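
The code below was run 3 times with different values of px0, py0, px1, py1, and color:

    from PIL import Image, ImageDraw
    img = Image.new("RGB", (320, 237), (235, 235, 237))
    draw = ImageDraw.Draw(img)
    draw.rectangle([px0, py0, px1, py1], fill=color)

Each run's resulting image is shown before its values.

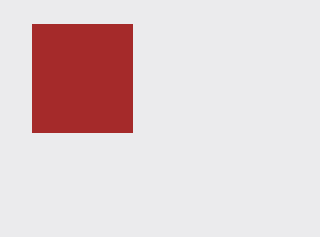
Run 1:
px0 = 32, py0 = 24, px1 = 132, py1 = 132, color = 'brown'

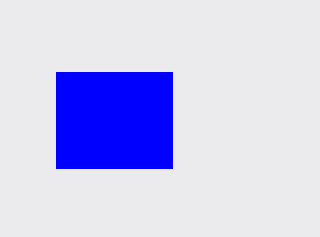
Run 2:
px0 = 56
py0 = 72
px1 = 172
py1 = 168
color = 'blue'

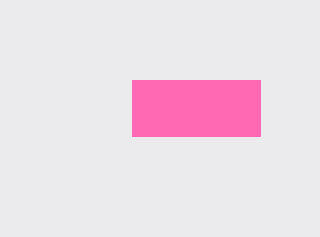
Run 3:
px0 = 132, py0 = 80, px1 = 260, py1 = 136, color = 'hotpink'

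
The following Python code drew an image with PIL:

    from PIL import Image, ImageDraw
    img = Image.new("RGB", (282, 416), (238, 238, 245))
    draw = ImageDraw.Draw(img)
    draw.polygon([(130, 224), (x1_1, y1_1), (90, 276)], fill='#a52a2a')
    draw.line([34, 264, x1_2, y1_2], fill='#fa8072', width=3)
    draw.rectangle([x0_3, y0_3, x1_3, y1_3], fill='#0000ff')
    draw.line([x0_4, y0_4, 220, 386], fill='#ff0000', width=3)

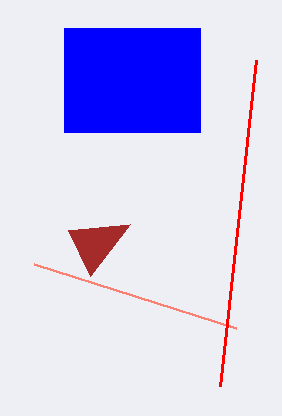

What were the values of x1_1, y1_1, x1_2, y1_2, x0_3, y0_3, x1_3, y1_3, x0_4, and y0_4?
x1_1 = 68
y1_1 = 230
x1_2 = 236
y1_2 = 328
x0_3 = 64
y0_3 = 28
x1_3 = 200
y1_3 = 132
x0_4 = 256
y0_4 = 60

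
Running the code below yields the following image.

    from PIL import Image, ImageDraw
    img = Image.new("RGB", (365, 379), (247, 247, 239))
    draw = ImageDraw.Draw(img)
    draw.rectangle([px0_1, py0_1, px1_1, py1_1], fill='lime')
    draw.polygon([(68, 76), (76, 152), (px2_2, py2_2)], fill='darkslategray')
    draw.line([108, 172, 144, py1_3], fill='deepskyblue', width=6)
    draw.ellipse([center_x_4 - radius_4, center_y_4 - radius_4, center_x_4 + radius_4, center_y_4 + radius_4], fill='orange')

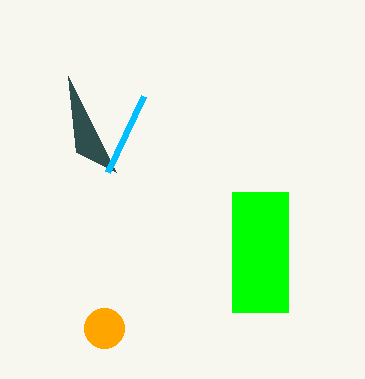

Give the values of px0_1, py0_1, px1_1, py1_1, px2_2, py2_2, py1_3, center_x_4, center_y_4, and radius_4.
px0_1 = 232; py0_1 = 192; px1_1 = 288; py1_1 = 312; px2_2 = 116; py2_2 = 172; py1_3 = 96; center_x_4 = 104; center_y_4 = 328; radius_4 = 20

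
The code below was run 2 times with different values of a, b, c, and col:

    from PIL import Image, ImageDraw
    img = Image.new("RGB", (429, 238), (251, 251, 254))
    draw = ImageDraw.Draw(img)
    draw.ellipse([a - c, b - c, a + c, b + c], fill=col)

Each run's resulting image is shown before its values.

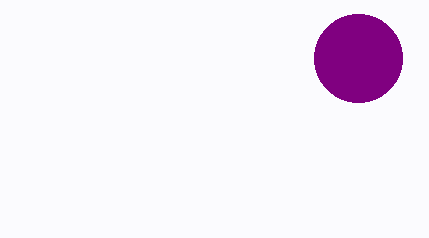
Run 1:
a = 358, b = 58, c = 44, col = 'purple'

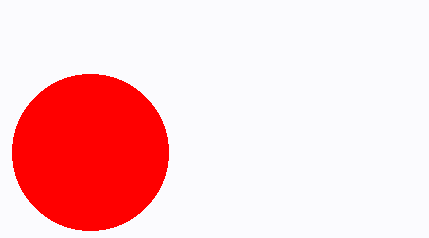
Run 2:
a = 90, b = 152, c = 78, col = 'red'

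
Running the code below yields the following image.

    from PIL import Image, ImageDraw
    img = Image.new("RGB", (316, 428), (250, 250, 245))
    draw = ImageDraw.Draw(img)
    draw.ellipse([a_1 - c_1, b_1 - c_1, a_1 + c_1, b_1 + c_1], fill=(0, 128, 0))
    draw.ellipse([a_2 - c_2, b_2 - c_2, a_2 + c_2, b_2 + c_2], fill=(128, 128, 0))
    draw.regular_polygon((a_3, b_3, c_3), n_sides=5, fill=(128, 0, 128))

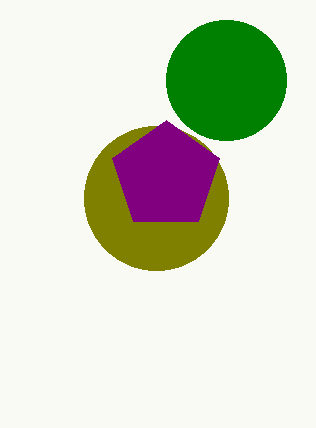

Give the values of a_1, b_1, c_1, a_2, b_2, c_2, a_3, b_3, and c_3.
a_1 = 226; b_1 = 80; c_1 = 60; a_2 = 156; b_2 = 198; c_2 = 72; a_3 = 166; b_3 = 176; c_3 = 56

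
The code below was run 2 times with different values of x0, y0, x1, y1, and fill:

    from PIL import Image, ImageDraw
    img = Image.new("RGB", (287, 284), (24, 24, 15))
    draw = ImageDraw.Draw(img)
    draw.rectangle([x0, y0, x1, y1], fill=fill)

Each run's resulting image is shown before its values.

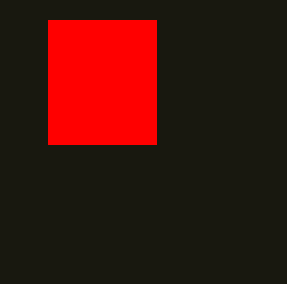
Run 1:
x0 = 48; y0 = 20; x1 = 156; y1 = 144; fill = 'red'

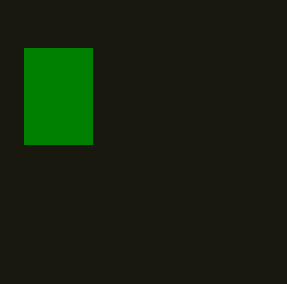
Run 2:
x0 = 24
y0 = 48
x1 = 92
y1 = 144
fill = 'green'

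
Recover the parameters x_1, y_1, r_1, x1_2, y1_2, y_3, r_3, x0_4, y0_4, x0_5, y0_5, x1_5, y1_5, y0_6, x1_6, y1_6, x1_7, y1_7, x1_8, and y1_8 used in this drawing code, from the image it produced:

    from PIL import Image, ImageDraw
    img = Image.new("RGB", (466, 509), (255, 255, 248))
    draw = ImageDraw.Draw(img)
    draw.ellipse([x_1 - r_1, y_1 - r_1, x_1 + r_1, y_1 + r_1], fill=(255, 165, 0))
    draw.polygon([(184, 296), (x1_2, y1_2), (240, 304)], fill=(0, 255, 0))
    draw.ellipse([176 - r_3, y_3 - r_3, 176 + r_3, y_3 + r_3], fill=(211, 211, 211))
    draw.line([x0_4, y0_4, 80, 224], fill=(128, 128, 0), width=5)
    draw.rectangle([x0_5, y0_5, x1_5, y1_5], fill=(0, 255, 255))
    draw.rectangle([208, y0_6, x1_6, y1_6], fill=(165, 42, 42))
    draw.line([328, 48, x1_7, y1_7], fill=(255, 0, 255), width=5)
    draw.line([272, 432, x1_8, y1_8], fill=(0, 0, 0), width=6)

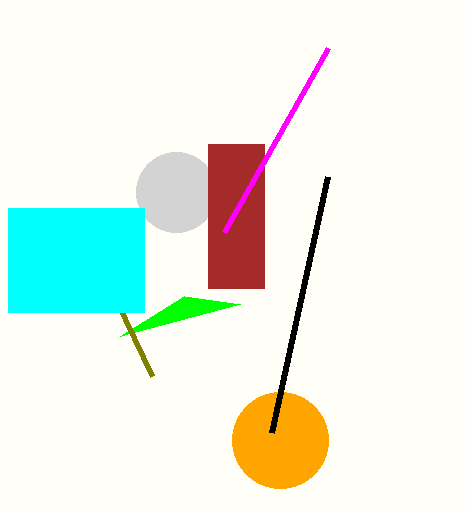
x_1 = 280
y_1 = 440
r_1 = 48
x1_2 = 120
y1_2 = 336
y_3 = 192
r_3 = 40
x0_4 = 152
y0_4 = 376
x0_5 = 8
y0_5 = 208
x1_5 = 144
y1_5 = 312
y0_6 = 144
x1_6 = 264
y1_6 = 288
x1_7 = 224
y1_7 = 232
x1_8 = 328
y1_8 = 176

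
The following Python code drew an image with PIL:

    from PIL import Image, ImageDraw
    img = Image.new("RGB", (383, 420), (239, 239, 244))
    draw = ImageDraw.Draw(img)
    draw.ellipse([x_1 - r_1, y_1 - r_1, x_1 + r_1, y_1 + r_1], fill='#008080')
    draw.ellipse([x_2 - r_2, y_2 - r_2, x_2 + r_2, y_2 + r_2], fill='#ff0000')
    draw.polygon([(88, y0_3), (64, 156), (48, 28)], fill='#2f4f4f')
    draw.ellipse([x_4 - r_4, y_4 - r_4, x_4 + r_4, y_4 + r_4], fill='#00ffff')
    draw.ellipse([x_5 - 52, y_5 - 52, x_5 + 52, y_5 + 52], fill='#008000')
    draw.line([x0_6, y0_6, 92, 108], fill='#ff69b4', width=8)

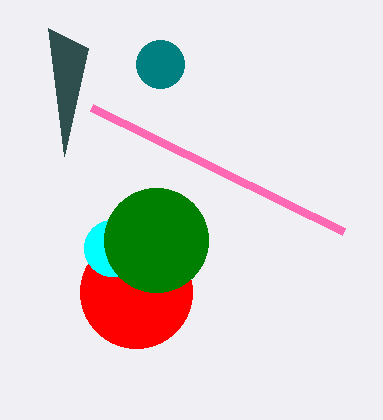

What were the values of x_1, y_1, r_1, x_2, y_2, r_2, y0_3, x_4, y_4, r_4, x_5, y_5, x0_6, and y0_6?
x_1 = 160, y_1 = 64, r_1 = 24, x_2 = 136, y_2 = 292, r_2 = 56, y0_3 = 48, x_4 = 112, y_4 = 248, r_4 = 28, x_5 = 156, y_5 = 240, x0_6 = 344, y0_6 = 232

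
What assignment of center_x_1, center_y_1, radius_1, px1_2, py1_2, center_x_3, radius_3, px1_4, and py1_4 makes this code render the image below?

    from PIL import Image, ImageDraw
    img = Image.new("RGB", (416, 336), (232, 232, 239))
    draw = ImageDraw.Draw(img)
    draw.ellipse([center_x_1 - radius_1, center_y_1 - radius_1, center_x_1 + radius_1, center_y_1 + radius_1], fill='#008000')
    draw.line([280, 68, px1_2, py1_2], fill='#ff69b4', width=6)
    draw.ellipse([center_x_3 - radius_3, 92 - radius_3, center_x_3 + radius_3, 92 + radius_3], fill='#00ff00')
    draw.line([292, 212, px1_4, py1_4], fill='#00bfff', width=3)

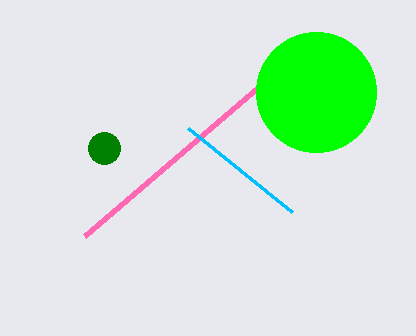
center_x_1 = 104
center_y_1 = 148
radius_1 = 16
px1_2 = 84
py1_2 = 236
center_x_3 = 316
radius_3 = 60
px1_4 = 188
py1_4 = 128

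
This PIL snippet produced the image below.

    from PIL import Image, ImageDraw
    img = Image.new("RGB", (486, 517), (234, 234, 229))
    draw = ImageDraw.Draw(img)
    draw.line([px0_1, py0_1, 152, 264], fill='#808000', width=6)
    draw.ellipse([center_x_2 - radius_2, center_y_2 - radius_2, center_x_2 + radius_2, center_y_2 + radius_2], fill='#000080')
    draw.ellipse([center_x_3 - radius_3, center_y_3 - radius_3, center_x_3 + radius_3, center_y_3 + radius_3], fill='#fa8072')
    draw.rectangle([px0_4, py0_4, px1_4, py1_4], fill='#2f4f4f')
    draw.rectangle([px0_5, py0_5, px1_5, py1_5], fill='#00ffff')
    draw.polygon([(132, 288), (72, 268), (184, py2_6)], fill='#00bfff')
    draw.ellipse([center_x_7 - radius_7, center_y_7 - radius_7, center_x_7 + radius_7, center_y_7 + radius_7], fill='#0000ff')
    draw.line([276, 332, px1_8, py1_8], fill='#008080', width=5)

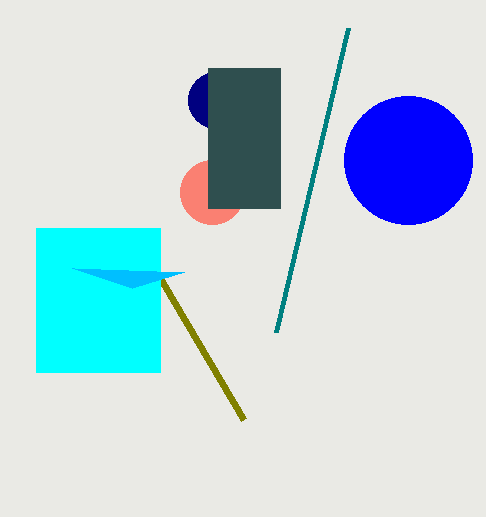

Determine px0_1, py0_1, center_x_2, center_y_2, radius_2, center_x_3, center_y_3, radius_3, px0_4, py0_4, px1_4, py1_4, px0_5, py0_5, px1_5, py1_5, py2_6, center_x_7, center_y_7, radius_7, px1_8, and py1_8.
px0_1 = 244
py0_1 = 420
center_x_2 = 216
center_y_2 = 100
radius_2 = 28
center_x_3 = 212
center_y_3 = 192
radius_3 = 32
px0_4 = 208
py0_4 = 68
px1_4 = 280
py1_4 = 208
px0_5 = 36
py0_5 = 228
px1_5 = 160
py1_5 = 372
py2_6 = 272
center_x_7 = 408
center_y_7 = 160
radius_7 = 64
px1_8 = 348
py1_8 = 28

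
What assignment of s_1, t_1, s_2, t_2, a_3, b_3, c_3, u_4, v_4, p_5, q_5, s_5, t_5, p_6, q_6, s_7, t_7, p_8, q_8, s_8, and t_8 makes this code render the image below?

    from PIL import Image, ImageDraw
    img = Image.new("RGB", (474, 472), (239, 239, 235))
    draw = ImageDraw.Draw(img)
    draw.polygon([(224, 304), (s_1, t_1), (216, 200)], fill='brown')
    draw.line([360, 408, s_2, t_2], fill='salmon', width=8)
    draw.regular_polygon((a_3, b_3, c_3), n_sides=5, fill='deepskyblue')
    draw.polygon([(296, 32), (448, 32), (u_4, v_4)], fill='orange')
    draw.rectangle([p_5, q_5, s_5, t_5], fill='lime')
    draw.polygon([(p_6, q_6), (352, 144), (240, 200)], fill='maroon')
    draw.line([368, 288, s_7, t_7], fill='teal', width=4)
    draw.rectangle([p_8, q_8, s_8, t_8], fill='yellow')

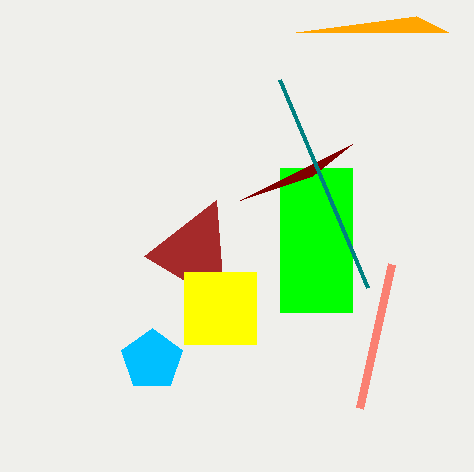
s_1 = 144, t_1 = 256, s_2 = 392, t_2 = 264, a_3 = 152, b_3 = 360, c_3 = 32, u_4 = 416, v_4 = 16, p_5 = 280, q_5 = 168, s_5 = 352, t_5 = 312, p_6 = 312, q_6 = 176, s_7 = 280, t_7 = 80, p_8 = 184, q_8 = 272, s_8 = 256, t_8 = 344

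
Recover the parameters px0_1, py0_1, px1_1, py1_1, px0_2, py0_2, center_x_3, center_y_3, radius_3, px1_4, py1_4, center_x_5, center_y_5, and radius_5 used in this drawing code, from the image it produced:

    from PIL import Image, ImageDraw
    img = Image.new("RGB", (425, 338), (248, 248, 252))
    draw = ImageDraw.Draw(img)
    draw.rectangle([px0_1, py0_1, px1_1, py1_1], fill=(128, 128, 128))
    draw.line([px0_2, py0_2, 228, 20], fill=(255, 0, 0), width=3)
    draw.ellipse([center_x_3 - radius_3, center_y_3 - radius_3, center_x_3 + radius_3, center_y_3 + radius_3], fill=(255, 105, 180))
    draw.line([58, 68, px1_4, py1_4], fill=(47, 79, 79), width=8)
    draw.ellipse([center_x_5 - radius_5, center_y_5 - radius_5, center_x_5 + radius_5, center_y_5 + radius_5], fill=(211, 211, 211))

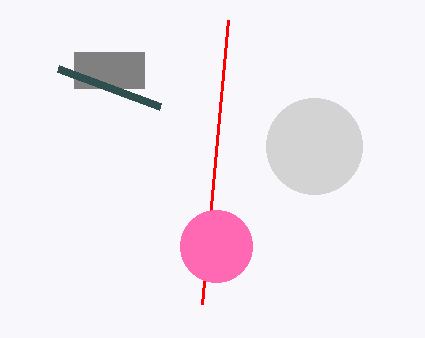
px0_1 = 74, py0_1 = 52, px1_1 = 144, py1_1 = 88, px0_2 = 202, py0_2 = 304, center_x_3 = 216, center_y_3 = 246, radius_3 = 36, px1_4 = 160, py1_4 = 106, center_x_5 = 314, center_y_5 = 146, radius_5 = 48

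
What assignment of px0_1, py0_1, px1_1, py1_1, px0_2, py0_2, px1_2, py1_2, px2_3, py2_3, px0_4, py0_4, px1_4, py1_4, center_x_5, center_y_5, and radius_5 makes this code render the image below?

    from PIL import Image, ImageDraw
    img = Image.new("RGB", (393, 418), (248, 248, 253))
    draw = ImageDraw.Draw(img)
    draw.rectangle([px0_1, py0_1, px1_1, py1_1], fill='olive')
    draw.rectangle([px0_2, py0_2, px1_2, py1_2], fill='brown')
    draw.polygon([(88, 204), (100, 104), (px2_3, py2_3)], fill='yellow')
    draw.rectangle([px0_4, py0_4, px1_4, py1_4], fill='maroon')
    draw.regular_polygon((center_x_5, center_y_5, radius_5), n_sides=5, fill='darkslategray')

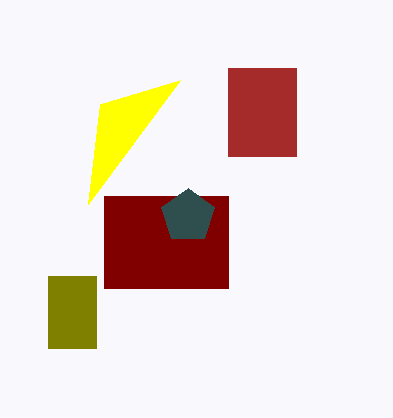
px0_1 = 48
py0_1 = 276
px1_1 = 96
py1_1 = 348
px0_2 = 228
py0_2 = 68
px1_2 = 296
py1_2 = 156
px2_3 = 180
py2_3 = 80
px0_4 = 104
py0_4 = 196
px1_4 = 228
py1_4 = 288
center_x_5 = 188
center_y_5 = 216
radius_5 = 28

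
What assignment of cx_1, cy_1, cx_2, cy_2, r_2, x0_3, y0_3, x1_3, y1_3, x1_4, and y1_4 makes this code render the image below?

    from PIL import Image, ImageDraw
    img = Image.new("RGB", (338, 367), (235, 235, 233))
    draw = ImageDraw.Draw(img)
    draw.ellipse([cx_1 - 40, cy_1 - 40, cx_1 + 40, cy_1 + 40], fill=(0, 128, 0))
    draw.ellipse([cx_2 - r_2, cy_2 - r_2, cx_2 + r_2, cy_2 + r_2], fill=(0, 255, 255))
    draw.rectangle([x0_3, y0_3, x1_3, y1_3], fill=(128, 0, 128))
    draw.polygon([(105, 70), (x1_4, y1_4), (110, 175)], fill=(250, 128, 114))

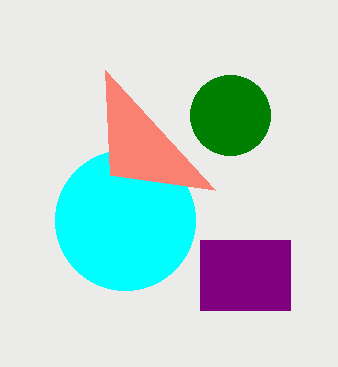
cx_1 = 230
cy_1 = 115
cx_2 = 125
cy_2 = 220
r_2 = 70
x0_3 = 200
y0_3 = 240
x1_3 = 290
y1_3 = 310
x1_4 = 215
y1_4 = 190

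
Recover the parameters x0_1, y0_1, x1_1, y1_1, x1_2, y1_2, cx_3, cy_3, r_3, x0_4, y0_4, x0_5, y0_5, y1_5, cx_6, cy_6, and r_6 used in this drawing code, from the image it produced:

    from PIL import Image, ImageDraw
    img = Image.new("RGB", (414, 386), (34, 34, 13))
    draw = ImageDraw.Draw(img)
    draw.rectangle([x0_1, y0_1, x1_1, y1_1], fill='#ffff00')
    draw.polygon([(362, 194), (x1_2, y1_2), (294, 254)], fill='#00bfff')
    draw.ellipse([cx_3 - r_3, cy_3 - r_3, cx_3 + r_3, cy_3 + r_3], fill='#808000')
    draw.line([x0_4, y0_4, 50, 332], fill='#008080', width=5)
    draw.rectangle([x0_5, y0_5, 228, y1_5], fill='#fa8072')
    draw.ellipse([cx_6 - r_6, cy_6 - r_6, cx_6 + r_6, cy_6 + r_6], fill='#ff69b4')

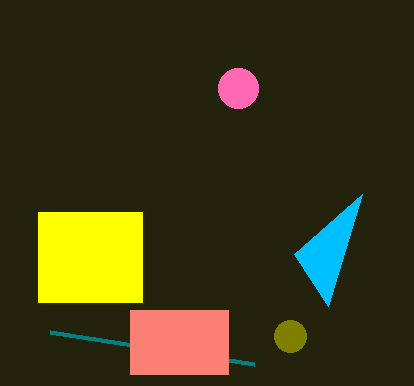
x0_1 = 38
y0_1 = 212
x1_1 = 142
y1_1 = 302
x1_2 = 328
y1_2 = 306
cx_3 = 290
cy_3 = 336
r_3 = 16
x0_4 = 254
y0_4 = 364
x0_5 = 130
y0_5 = 310
y1_5 = 374
cx_6 = 238
cy_6 = 88
r_6 = 20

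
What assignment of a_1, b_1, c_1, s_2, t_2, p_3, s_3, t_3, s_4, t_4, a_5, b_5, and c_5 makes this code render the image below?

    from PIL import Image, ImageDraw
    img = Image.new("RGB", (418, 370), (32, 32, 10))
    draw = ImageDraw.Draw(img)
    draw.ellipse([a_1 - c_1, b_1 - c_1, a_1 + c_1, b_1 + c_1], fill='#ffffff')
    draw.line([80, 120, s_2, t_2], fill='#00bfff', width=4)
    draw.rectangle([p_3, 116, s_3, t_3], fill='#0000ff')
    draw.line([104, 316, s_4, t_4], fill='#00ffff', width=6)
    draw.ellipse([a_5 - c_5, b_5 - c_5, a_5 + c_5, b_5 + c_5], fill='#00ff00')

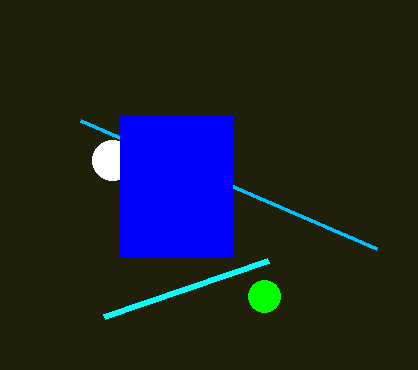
a_1 = 112
b_1 = 160
c_1 = 20
s_2 = 376
t_2 = 248
p_3 = 120
s_3 = 232
t_3 = 256
s_4 = 268
t_4 = 260
a_5 = 264
b_5 = 296
c_5 = 16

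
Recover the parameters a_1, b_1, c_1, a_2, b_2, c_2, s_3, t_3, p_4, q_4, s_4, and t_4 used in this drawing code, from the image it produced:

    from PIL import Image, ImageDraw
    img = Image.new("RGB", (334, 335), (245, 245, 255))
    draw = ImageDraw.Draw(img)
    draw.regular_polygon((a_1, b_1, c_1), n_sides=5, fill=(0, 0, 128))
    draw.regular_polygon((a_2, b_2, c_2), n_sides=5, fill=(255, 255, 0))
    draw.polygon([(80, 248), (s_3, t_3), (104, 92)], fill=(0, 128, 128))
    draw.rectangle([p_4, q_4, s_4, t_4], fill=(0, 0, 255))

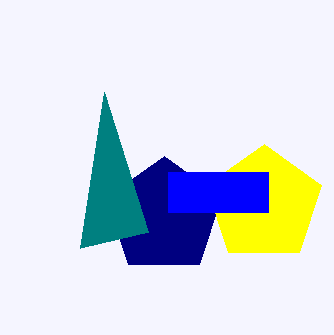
a_1 = 164
b_1 = 216
c_1 = 60
a_2 = 264
b_2 = 204
c_2 = 60
s_3 = 148
t_3 = 232
p_4 = 168
q_4 = 172
s_4 = 268
t_4 = 212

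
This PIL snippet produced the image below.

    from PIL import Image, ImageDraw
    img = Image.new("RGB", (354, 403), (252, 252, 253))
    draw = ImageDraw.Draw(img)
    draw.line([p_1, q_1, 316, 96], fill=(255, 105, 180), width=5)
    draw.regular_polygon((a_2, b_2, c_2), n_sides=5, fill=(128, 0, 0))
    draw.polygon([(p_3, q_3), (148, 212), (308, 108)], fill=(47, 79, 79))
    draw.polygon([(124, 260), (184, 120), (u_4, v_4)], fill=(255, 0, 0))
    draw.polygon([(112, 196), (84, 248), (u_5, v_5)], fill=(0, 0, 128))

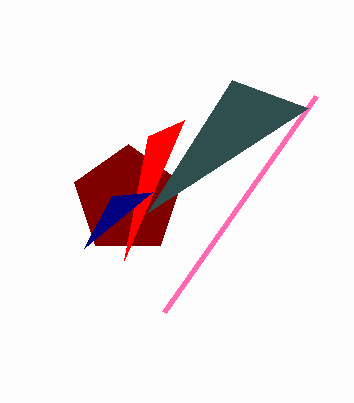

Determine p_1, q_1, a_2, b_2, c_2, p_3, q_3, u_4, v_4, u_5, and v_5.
p_1 = 164, q_1 = 312, a_2 = 128, b_2 = 200, c_2 = 56, p_3 = 232, q_3 = 80, u_4 = 148, v_4 = 136, u_5 = 152, v_5 = 192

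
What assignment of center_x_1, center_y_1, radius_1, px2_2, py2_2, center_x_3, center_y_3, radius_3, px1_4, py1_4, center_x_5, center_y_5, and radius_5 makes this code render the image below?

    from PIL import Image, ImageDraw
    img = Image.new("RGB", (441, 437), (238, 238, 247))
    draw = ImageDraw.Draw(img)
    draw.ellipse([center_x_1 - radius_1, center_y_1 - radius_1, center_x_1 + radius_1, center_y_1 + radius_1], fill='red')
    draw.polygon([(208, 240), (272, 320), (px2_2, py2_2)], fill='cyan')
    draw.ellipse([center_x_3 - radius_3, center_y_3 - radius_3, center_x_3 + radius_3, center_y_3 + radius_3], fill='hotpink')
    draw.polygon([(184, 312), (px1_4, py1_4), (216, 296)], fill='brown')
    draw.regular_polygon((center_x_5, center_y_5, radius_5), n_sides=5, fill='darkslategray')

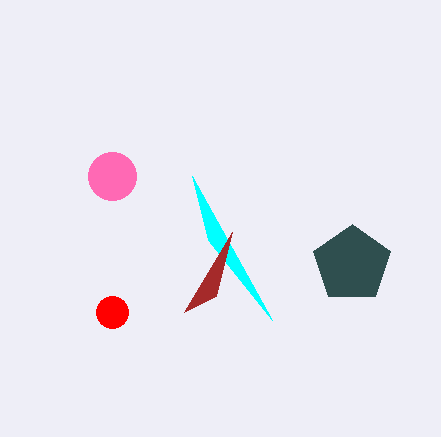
center_x_1 = 112, center_y_1 = 312, radius_1 = 16, px2_2 = 192, py2_2 = 176, center_x_3 = 112, center_y_3 = 176, radius_3 = 24, px1_4 = 232, py1_4 = 232, center_x_5 = 352, center_y_5 = 264, radius_5 = 40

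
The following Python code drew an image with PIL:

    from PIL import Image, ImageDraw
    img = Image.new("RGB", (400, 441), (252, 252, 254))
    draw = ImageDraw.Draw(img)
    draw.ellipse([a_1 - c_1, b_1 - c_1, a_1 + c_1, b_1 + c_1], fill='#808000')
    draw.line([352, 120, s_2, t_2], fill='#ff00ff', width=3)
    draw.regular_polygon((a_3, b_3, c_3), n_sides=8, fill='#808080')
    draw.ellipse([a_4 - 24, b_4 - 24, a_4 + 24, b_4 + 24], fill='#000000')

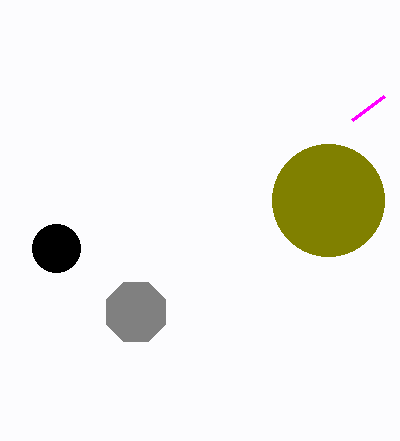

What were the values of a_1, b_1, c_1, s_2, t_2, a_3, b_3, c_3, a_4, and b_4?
a_1 = 328
b_1 = 200
c_1 = 56
s_2 = 384
t_2 = 96
a_3 = 136
b_3 = 312
c_3 = 32
a_4 = 56
b_4 = 248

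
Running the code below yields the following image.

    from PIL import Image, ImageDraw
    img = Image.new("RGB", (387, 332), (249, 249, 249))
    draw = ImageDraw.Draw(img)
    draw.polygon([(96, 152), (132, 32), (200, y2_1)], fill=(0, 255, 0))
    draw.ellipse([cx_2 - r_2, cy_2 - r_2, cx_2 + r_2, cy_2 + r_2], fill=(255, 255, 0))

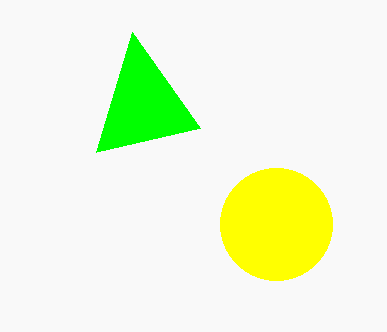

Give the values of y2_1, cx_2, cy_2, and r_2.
y2_1 = 128; cx_2 = 276; cy_2 = 224; r_2 = 56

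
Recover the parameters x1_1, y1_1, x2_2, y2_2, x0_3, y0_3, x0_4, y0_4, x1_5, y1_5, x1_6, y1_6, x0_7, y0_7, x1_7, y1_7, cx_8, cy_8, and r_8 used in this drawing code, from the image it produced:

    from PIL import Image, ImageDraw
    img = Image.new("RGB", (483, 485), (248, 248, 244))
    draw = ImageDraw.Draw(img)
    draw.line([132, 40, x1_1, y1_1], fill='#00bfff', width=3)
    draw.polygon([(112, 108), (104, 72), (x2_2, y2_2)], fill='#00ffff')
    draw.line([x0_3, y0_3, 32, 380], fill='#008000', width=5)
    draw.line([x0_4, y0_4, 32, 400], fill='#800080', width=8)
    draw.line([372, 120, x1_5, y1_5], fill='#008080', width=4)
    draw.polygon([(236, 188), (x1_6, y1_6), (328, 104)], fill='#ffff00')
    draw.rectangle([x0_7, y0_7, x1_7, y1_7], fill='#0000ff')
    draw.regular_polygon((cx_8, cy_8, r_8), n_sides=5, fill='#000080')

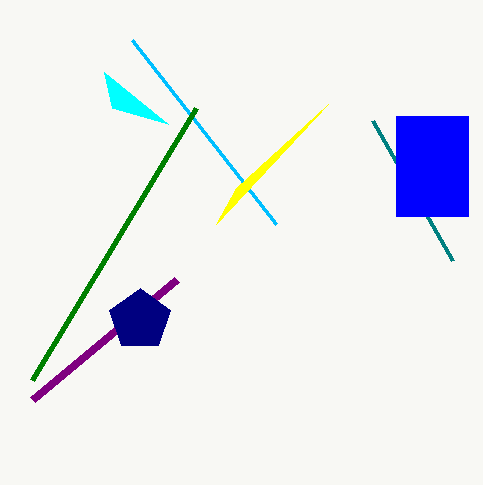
x1_1 = 276; y1_1 = 224; x2_2 = 168; y2_2 = 124; x0_3 = 196; y0_3 = 108; x0_4 = 176; y0_4 = 280; x1_5 = 452; y1_5 = 260; x1_6 = 216; y1_6 = 224; x0_7 = 396; y0_7 = 116; x1_7 = 468; y1_7 = 216; cx_8 = 140; cy_8 = 320; r_8 = 32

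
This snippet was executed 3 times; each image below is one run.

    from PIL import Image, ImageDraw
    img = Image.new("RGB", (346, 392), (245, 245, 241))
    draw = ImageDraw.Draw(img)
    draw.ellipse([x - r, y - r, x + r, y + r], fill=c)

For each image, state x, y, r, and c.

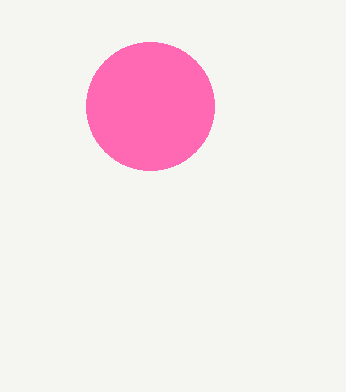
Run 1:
x = 150
y = 106
r = 64
c = 'hotpink'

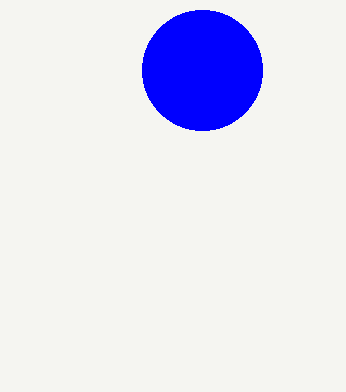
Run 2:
x = 202; y = 70; r = 60; c = 'blue'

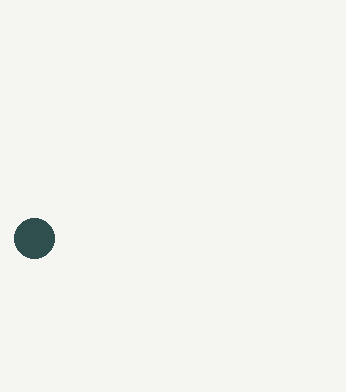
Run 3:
x = 34, y = 238, r = 20, c = 'darkslategray'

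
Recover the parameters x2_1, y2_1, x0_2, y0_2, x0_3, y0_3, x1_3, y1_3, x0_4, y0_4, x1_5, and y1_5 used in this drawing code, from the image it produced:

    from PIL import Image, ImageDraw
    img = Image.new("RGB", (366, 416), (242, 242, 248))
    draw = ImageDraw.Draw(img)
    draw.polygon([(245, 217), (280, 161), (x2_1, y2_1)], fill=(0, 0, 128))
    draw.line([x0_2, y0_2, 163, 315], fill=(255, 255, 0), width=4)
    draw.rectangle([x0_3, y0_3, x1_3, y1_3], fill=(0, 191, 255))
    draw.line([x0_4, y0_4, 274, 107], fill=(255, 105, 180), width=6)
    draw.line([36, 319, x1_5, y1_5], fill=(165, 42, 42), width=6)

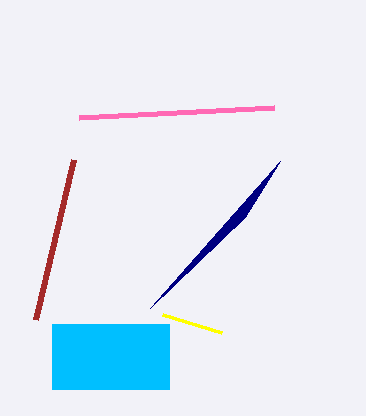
x2_1 = 150
y2_1 = 308
x0_2 = 222
y0_2 = 333
x0_3 = 52
y0_3 = 324
x1_3 = 169
y1_3 = 389
x0_4 = 79
y0_4 = 117
x1_5 = 74
y1_5 = 159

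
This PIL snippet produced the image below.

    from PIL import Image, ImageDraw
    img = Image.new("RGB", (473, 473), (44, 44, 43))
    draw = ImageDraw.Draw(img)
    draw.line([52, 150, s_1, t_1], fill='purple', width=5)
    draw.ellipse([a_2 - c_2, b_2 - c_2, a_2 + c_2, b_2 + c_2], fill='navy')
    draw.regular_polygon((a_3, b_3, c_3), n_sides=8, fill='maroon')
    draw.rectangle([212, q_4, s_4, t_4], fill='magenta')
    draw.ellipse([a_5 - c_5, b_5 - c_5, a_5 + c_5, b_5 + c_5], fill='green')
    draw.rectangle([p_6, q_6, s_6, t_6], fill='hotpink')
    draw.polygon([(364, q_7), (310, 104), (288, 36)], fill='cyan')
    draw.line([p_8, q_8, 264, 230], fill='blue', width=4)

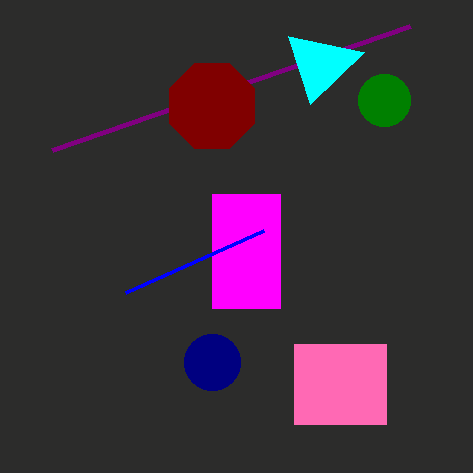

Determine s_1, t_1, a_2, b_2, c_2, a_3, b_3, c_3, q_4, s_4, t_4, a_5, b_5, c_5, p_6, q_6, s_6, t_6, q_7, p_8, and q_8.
s_1 = 410; t_1 = 26; a_2 = 212; b_2 = 362; c_2 = 28; a_3 = 212; b_3 = 106; c_3 = 46; q_4 = 194; s_4 = 280; t_4 = 308; a_5 = 384; b_5 = 100; c_5 = 26; p_6 = 294; q_6 = 344; s_6 = 386; t_6 = 424; q_7 = 52; p_8 = 126; q_8 = 292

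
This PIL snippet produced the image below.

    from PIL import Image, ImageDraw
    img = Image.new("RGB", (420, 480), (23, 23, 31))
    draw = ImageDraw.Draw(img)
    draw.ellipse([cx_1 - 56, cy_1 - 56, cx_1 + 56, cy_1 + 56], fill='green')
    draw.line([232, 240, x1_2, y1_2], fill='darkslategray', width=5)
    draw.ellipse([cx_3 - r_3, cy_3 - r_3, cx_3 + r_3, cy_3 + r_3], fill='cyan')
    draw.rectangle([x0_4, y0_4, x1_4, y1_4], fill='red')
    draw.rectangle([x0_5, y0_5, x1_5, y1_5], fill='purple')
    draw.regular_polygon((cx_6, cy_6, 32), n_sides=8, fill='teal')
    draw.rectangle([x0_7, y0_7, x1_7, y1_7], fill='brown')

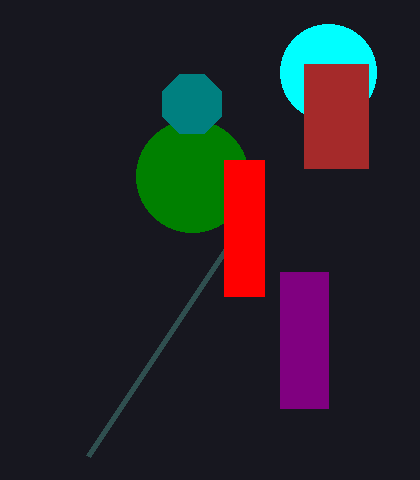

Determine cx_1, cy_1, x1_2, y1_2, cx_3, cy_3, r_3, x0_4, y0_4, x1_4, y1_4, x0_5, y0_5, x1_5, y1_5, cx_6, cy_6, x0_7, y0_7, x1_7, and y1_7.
cx_1 = 192
cy_1 = 176
x1_2 = 88
y1_2 = 456
cx_3 = 328
cy_3 = 72
r_3 = 48
x0_4 = 224
y0_4 = 160
x1_4 = 264
y1_4 = 296
x0_5 = 280
y0_5 = 272
x1_5 = 328
y1_5 = 408
cx_6 = 192
cy_6 = 104
x0_7 = 304
y0_7 = 64
x1_7 = 368
y1_7 = 168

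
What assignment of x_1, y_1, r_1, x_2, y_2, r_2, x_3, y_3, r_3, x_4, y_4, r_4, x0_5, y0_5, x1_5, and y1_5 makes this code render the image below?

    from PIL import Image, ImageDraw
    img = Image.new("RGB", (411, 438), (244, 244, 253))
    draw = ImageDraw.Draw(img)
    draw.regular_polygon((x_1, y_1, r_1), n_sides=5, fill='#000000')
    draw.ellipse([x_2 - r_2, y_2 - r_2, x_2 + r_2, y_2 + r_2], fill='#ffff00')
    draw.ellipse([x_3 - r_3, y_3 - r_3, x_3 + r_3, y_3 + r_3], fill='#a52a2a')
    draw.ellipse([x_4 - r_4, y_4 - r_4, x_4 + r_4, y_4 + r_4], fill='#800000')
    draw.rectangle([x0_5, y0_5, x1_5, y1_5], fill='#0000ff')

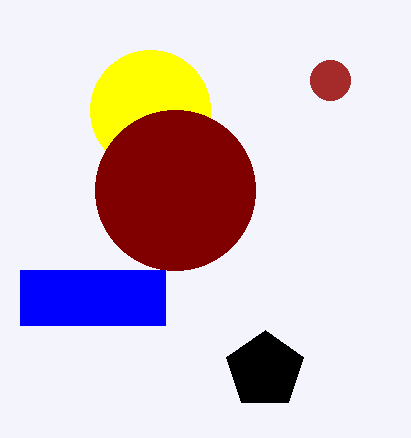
x_1 = 265; y_1 = 370; r_1 = 40; x_2 = 150; y_2 = 110; r_2 = 60; x_3 = 330; y_3 = 80; r_3 = 20; x_4 = 175; y_4 = 190; r_4 = 80; x0_5 = 20; y0_5 = 270; x1_5 = 165; y1_5 = 325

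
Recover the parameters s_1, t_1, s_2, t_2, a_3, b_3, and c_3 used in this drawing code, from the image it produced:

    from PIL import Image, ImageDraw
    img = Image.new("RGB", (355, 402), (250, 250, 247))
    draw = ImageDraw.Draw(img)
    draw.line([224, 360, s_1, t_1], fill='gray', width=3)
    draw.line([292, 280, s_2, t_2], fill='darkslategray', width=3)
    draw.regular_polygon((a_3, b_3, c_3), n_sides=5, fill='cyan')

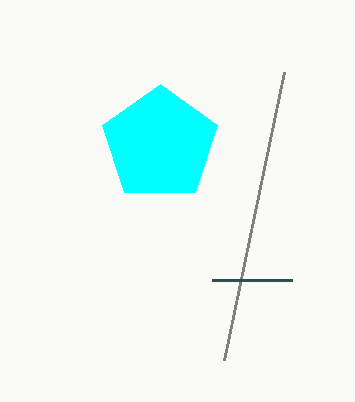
s_1 = 284; t_1 = 72; s_2 = 212; t_2 = 280; a_3 = 160; b_3 = 144; c_3 = 60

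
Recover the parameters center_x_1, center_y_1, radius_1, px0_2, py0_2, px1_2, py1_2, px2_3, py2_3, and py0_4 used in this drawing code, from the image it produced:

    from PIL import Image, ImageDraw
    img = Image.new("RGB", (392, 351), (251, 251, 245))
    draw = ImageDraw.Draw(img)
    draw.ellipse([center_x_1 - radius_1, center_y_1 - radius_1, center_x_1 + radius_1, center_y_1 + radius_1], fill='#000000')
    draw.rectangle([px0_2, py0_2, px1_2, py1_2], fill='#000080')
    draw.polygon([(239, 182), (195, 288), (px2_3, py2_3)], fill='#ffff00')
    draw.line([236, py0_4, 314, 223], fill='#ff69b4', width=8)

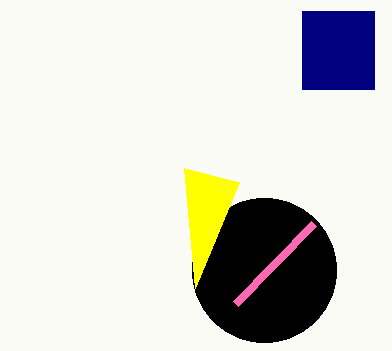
center_x_1 = 264; center_y_1 = 270; radius_1 = 72; px0_2 = 302; py0_2 = 11; px1_2 = 374; py1_2 = 89; px2_3 = 184; py2_3 = 168; py0_4 = 303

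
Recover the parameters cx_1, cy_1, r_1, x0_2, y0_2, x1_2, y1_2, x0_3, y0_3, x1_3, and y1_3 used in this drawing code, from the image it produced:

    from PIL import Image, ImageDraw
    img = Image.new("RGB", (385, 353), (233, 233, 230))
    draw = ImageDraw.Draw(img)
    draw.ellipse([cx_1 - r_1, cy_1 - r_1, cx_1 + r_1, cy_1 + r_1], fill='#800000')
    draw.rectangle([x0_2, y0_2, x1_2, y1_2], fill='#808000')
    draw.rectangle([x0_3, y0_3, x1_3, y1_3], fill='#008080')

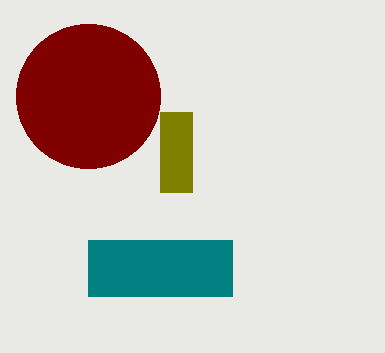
cx_1 = 88
cy_1 = 96
r_1 = 72
x0_2 = 160
y0_2 = 112
x1_2 = 192
y1_2 = 192
x0_3 = 88
y0_3 = 240
x1_3 = 232
y1_3 = 296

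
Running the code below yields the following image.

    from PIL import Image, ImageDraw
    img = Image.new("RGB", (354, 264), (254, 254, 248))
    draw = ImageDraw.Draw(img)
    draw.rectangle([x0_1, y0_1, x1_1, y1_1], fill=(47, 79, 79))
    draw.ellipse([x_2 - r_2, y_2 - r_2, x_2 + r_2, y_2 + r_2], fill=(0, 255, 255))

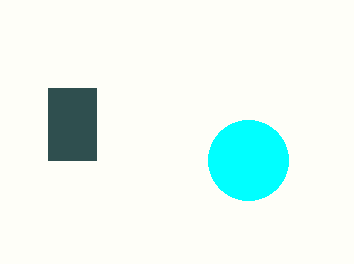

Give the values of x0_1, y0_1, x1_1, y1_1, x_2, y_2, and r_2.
x0_1 = 48; y0_1 = 88; x1_1 = 96; y1_1 = 160; x_2 = 248; y_2 = 160; r_2 = 40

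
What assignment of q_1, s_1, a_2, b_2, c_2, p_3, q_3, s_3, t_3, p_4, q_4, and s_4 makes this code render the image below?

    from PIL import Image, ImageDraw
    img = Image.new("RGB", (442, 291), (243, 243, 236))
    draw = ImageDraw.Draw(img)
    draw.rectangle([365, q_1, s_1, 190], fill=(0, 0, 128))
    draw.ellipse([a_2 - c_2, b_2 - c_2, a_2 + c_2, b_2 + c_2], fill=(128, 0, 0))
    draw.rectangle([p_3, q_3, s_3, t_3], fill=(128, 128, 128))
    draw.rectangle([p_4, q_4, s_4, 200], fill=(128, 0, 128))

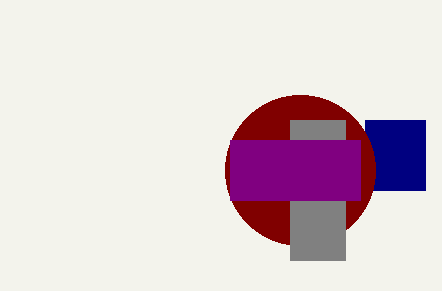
q_1 = 120, s_1 = 425, a_2 = 300, b_2 = 170, c_2 = 75, p_3 = 290, q_3 = 120, s_3 = 345, t_3 = 260, p_4 = 230, q_4 = 140, s_4 = 360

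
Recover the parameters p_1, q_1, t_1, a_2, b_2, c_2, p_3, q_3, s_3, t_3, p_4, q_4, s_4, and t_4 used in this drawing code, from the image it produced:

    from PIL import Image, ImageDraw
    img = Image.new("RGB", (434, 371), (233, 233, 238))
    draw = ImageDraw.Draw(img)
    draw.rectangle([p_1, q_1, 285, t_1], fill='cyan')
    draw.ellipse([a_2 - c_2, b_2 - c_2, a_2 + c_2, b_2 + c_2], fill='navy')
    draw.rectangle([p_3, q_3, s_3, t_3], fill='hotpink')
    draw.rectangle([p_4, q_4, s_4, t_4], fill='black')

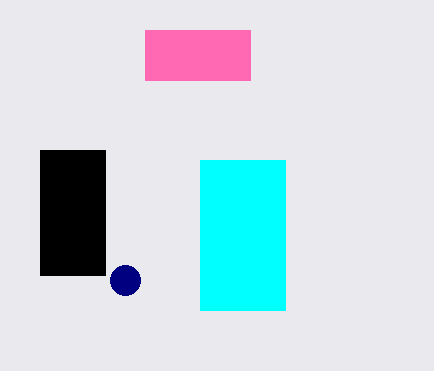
p_1 = 200
q_1 = 160
t_1 = 310
a_2 = 125
b_2 = 280
c_2 = 15
p_3 = 145
q_3 = 30
s_3 = 250
t_3 = 80
p_4 = 40
q_4 = 150
s_4 = 105
t_4 = 275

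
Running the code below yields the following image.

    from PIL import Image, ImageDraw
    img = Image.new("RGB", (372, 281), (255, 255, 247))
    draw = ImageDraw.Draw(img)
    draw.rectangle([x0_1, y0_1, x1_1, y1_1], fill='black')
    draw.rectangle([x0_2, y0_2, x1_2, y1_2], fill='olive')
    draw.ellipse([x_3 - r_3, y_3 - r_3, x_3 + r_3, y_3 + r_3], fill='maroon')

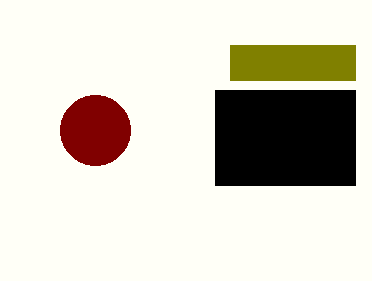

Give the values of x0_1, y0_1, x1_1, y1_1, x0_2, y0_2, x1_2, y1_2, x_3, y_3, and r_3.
x0_1 = 215; y0_1 = 90; x1_1 = 355; y1_1 = 185; x0_2 = 230; y0_2 = 45; x1_2 = 355; y1_2 = 80; x_3 = 95; y_3 = 130; r_3 = 35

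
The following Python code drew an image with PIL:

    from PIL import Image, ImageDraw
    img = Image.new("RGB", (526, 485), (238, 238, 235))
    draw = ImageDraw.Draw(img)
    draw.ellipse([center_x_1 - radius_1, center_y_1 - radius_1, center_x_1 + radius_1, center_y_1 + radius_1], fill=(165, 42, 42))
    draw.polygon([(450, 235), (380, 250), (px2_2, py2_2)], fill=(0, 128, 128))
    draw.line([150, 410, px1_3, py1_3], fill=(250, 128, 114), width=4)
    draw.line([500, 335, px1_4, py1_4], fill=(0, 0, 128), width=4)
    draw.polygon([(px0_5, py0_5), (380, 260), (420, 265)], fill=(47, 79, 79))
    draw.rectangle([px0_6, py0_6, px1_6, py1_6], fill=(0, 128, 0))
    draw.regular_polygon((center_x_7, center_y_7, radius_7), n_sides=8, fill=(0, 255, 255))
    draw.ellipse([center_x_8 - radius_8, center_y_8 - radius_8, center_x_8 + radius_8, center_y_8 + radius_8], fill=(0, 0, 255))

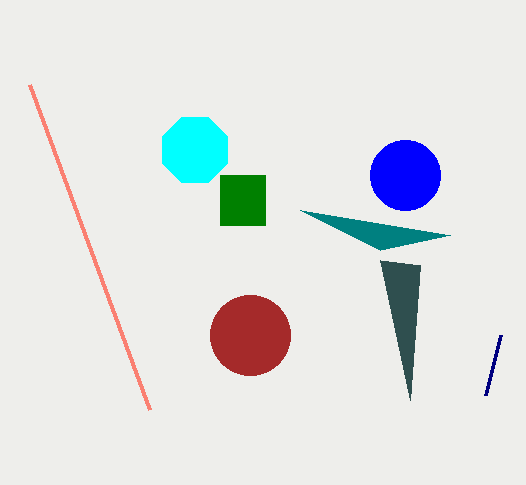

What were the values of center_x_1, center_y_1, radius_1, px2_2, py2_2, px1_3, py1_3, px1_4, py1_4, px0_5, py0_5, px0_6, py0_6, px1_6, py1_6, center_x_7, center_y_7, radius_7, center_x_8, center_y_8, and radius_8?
center_x_1 = 250; center_y_1 = 335; radius_1 = 40; px2_2 = 300; py2_2 = 210; px1_3 = 30; py1_3 = 85; px1_4 = 485; py1_4 = 395; px0_5 = 410; py0_5 = 400; px0_6 = 220; py0_6 = 175; px1_6 = 265; py1_6 = 225; center_x_7 = 195; center_y_7 = 150; radius_7 = 35; center_x_8 = 405; center_y_8 = 175; radius_8 = 35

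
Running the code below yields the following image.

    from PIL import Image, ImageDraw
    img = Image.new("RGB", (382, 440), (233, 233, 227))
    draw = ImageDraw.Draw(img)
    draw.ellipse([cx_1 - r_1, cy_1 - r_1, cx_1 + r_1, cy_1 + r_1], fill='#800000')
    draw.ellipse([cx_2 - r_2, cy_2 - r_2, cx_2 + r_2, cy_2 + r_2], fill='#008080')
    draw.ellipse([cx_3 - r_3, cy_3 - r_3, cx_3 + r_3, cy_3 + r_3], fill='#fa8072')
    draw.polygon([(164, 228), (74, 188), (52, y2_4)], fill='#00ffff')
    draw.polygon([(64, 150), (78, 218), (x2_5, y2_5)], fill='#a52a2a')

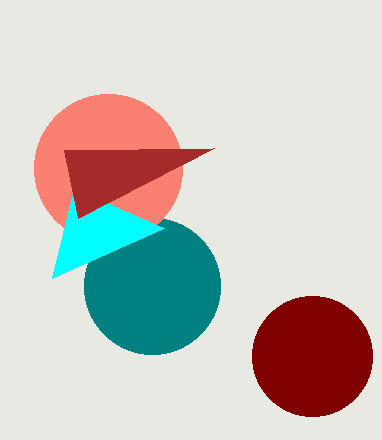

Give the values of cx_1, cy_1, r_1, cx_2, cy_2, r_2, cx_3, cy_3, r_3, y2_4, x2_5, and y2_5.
cx_1 = 312; cy_1 = 356; r_1 = 60; cx_2 = 152; cy_2 = 286; r_2 = 68; cx_3 = 108; cy_3 = 168; r_3 = 74; y2_4 = 278; x2_5 = 214; y2_5 = 148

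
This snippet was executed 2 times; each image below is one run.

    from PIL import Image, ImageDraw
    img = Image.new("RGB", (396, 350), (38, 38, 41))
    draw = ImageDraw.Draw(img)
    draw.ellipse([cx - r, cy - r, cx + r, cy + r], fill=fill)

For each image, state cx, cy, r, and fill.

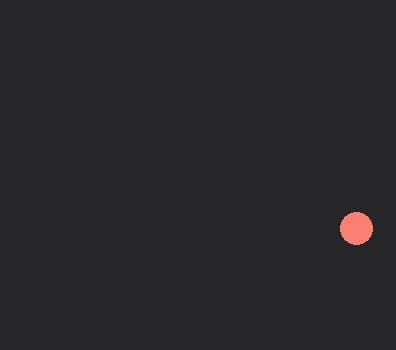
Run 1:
cx = 356, cy = 228, r = 16, fill = 'salmon'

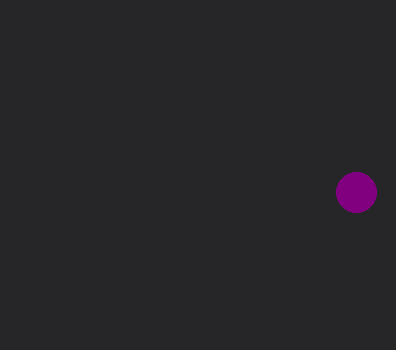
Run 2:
cx = 356
cy = 192
r = 20
fill = 'purple'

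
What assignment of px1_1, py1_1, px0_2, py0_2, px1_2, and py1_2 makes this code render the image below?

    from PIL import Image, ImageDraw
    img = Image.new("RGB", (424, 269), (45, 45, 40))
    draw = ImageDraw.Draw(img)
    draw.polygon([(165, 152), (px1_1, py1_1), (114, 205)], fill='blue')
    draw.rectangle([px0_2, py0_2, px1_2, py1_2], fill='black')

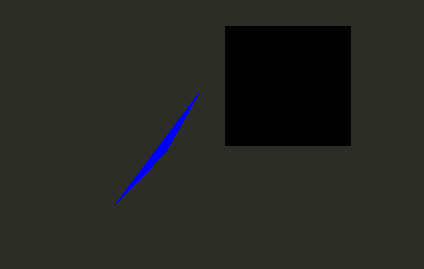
px1_1 = 199; py1_1 = 92; px0_2 = 225; py0_2 = 26; px1_2 = 350; py1_2 = 145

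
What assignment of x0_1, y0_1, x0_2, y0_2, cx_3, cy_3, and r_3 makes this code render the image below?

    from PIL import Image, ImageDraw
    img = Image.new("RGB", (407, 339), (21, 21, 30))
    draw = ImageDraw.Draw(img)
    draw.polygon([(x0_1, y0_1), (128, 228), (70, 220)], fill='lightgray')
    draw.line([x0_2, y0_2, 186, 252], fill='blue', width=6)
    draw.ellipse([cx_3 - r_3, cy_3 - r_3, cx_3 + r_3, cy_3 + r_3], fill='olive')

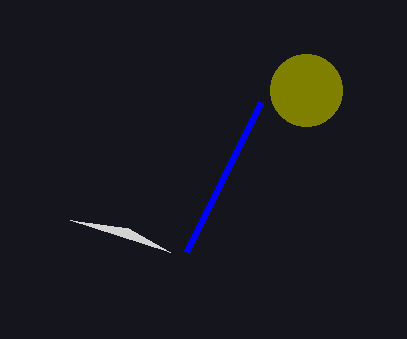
x0_1 = 170
y0_1 = 252
x0_2 = 260
y0_2 = 102
cx_3 = 306
cy_3 = 90
r_3 = 36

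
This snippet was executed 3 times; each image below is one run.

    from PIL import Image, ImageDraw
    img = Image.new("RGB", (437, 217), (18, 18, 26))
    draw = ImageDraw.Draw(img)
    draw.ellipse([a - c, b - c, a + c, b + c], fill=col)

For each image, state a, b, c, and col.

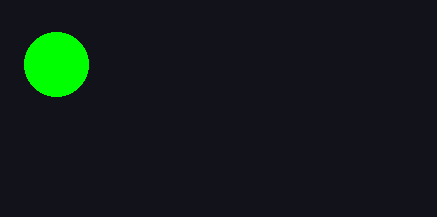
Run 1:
a = 56; b = 64; c = 32; col = 'lime'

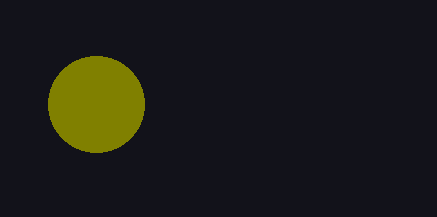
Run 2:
a = 96, b = 104, c = 48, col = 'olive'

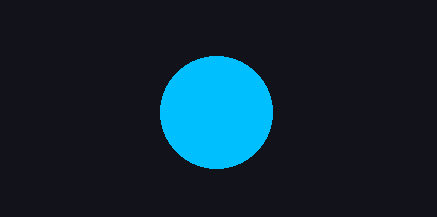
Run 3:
a = 216
b = 112
c = 56
col = 'deepskyblue'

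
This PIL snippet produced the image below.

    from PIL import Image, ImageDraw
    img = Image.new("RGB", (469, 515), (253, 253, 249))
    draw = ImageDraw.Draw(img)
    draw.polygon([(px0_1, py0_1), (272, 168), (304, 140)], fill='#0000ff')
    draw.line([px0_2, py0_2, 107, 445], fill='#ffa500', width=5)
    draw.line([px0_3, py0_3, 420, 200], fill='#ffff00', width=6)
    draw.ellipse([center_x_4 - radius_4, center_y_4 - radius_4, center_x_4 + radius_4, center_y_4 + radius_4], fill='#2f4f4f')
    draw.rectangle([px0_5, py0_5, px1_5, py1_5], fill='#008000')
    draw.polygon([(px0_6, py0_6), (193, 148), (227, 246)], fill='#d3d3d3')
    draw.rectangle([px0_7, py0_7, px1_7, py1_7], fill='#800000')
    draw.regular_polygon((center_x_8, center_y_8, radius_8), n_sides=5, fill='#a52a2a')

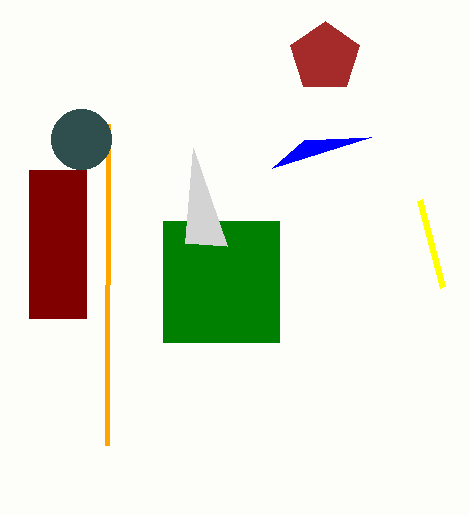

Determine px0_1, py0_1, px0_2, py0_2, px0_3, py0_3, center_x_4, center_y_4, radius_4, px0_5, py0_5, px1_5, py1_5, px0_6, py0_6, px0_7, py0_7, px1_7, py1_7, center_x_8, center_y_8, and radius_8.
px0_1 = 371, py0_1 = 137, px0_2 = 108, py0_2 = 124, px0_3 = 443, py0_3 = 287, center_x_4 = 81, center_y_4 = 139, radius_4 = 30, px0_5 = 163, py0_5 = 221, px1_5 = 279, py1_5 = 342, px0_6 = 185, py0_6 = 243, px0_7 = 29, py0_7 = 170, px1_7 = 86, py1_7 = 318, center_x_8 = 325, center_y_8 = 57, radius_8 = 36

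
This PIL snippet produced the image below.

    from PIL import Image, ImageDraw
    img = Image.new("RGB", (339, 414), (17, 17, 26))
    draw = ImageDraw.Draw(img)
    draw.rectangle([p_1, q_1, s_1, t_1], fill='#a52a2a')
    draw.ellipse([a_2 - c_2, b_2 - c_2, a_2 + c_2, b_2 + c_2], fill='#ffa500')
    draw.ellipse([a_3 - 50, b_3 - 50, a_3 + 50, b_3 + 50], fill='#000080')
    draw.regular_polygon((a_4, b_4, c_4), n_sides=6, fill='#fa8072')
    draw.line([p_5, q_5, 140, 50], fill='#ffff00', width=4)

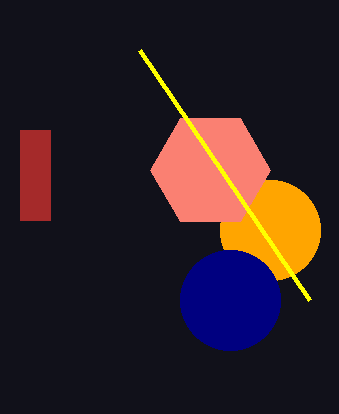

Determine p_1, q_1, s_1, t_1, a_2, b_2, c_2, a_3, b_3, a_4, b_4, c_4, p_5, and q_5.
p_1 = 20; q_1 = 130; s_1 = 50; t_1 = 220; a_2 = 270; b_2 = 230; c_2 = 50; a_3 = 230; b_3 = 300; a_4 = 210; b_4 = 170; c_4 = 60; p_5 = 310; q_5 = 300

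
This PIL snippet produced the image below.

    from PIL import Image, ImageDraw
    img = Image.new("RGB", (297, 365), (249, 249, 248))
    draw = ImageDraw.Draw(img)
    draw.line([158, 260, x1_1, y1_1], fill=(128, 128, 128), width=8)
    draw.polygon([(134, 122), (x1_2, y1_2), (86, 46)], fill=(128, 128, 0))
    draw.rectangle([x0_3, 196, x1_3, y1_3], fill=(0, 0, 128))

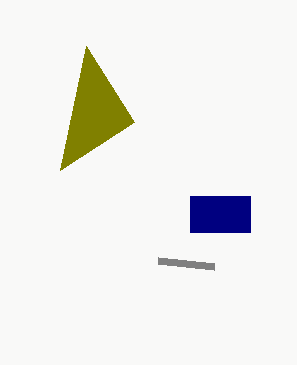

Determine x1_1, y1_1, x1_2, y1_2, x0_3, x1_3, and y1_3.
x1_1 = 214
y1_1 = 266
x1_2 = 60
y1_2 = 170
x0_3 = 190
x1_3 = 250
y1_3 = 232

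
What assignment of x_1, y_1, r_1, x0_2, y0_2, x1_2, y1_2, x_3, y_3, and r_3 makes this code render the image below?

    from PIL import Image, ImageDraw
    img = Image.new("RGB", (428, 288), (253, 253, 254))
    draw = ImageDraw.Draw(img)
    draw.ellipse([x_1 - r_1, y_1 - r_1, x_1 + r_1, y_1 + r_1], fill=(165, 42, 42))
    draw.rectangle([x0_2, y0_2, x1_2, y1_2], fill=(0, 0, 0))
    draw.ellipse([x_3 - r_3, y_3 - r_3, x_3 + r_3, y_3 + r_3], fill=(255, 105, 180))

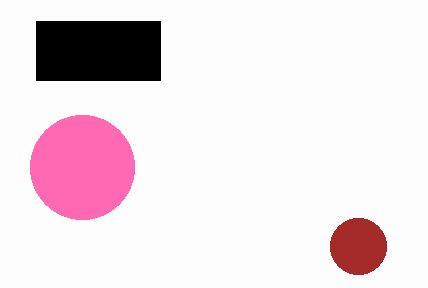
x_1 = 358
y_1 = 246
r_1 = 28
x0_2 = 36
y0_2 = 21
x1_2 = 160
y1_2 = 80
x_3 = 82
y_3 = 167
r_3 = 52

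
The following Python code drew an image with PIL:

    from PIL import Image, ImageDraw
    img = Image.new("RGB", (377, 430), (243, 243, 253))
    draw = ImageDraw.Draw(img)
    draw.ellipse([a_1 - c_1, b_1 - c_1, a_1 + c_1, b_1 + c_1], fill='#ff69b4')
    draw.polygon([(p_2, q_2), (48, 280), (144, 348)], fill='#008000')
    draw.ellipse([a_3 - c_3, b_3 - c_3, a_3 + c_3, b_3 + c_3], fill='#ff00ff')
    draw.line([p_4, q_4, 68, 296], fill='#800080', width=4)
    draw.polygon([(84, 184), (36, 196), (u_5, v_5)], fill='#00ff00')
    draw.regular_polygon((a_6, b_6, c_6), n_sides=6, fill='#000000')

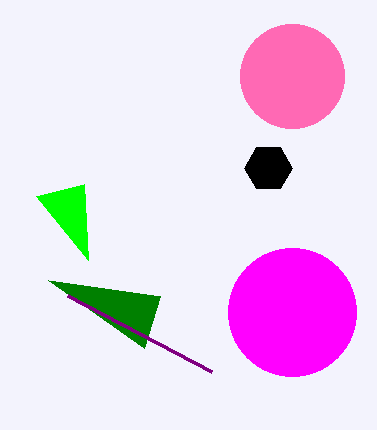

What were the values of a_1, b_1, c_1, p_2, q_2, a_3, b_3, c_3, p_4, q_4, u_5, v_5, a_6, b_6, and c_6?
a_1 = 292
b_1 = 76
c_1 = 52
p_2 = 160
q_2 = 296
a_3 = 292
b_3 = 312
c_3 = 64
p_4 = 212
q_4 = 372
u_5 = 88
v_5 = 260
a_6 = 268
b_6 = 168
c_6 = 24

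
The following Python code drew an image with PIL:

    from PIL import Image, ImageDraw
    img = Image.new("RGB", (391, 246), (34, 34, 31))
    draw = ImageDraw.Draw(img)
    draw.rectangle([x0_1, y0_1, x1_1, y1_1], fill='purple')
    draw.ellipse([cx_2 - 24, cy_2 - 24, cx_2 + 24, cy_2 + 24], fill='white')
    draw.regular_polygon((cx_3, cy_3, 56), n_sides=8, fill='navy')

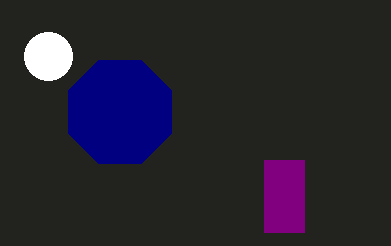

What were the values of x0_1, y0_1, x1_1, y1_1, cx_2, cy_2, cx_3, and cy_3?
x0_1 = 264
y0_1 = 160
x1_1 = 304
y1_1 = 232
cx_2 = 48
cy_2 = 56
cx_3 = 120
cy_3 = 112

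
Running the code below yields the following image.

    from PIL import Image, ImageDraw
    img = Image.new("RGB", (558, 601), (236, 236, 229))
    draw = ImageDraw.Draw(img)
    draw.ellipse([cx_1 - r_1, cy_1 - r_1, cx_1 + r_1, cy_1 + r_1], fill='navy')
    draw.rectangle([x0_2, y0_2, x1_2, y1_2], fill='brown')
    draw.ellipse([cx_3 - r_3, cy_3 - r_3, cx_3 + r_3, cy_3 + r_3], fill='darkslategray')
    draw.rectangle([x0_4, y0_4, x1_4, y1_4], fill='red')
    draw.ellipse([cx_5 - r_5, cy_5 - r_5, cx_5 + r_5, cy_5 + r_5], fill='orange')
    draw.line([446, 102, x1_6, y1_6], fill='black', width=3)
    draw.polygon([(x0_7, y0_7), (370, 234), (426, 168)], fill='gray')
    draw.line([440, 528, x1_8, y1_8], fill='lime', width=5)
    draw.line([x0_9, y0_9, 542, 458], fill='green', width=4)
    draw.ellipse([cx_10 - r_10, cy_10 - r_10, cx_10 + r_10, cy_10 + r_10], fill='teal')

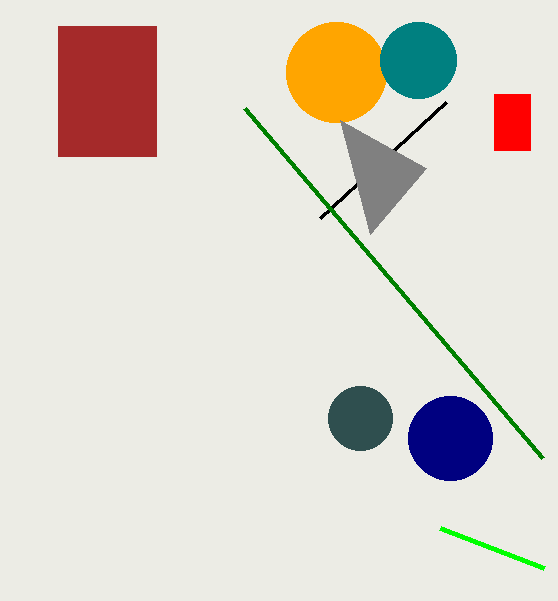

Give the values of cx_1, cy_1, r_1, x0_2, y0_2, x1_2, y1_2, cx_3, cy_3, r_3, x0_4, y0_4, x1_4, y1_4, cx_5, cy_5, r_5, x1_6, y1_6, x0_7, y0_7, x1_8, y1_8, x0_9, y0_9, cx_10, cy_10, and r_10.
cx_1 = 450, cy_1 = 438, r_1 = 42, x0_2 = 58, y0_2 = 26, x1_2 = 156, y1_2 = 156, cx_3 = 360, cy_3 = 418, r_3 = 32, x0_4 = 494, y0_4 = 94, x1_4 = 530, y1_4 = 150, cx_5 = 336, cy_5 = 72, r_5 = 50, x1_6 = 320, y1_6 = 218, x0_7 = 340, y0_7 = 120, x1_8 = 544, y1_8 = 568, x0_9 = 244, y0_9 = 108, cx_10 = 418, cy_10 = 60, r_10 = 38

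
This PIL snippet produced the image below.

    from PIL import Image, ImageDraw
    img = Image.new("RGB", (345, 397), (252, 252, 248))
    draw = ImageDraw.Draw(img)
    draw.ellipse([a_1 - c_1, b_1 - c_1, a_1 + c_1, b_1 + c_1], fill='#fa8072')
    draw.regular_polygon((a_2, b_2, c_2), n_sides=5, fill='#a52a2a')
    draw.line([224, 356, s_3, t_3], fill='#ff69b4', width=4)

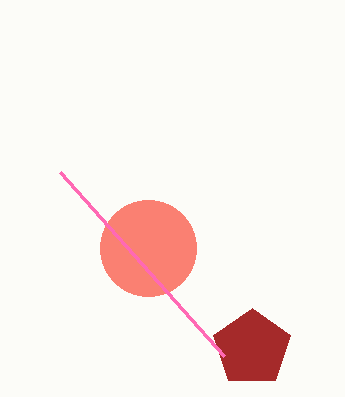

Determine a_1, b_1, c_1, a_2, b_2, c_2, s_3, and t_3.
a_1 = 148
b_1 = 248
c_1 = 48
a_2 = 252
b_2 = 348
c_2 = 40
s_3 = 60
t_3 = 172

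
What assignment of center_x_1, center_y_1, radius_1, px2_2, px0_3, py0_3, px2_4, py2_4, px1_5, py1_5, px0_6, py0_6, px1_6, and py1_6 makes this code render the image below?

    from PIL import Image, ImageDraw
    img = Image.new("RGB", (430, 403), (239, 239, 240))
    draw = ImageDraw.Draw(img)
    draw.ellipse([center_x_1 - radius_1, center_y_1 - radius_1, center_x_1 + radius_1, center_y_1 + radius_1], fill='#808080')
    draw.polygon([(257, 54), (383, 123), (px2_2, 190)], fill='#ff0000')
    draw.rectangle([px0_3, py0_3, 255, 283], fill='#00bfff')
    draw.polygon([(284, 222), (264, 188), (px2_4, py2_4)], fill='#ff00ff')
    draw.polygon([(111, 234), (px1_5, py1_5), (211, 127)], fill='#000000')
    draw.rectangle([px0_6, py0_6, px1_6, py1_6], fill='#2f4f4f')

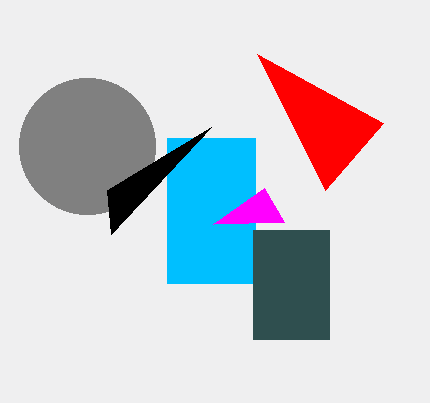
center_x_1 = 87, center_y_1 = 146, radius_1 = 68, px2_2 = 325, px0_3 = 167, py0_3 = 138, px2_4 = 213, py2_4 = 224, px1_5 = 107, py1_5 = 190, px0_6 = 253, py0_6 = 230, px1_6 = 329, py1_6 = 339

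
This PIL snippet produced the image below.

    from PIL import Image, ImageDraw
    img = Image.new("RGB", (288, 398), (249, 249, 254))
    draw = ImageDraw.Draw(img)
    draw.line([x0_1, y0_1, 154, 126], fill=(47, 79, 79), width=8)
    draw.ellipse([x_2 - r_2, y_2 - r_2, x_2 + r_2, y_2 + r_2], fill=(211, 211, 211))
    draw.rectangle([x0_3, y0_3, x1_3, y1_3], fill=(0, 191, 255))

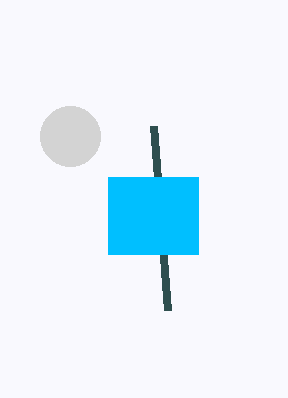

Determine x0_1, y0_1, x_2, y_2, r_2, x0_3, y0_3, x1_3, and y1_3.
x0_1 = 168; y0_1 = 310; x_2 = 70; y_2 = 136; r_2 = 30; x0_3 = 108; y0_3 = 177; x1_3 = 198; y1_3 = 254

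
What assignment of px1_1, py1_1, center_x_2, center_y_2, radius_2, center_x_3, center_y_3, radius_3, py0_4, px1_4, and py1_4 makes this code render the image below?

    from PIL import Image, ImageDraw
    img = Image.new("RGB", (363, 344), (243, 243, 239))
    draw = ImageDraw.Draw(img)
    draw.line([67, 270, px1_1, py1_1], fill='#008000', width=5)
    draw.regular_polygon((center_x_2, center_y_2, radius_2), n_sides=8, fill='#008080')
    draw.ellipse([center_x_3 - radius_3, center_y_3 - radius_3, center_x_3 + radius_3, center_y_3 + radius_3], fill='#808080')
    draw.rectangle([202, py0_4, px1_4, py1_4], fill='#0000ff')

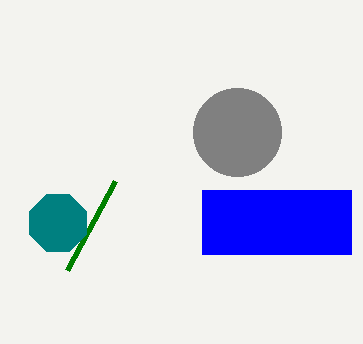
px1_1 = 115
py1_1 = 181
center_x_2 = 58
center_y_2 = 223
radius_2 = 31
center_x_3 = 237
center_y_3 = 132
radius_3 = 44
py0_4 = 190
px1_4 = 351
py1_4 = 254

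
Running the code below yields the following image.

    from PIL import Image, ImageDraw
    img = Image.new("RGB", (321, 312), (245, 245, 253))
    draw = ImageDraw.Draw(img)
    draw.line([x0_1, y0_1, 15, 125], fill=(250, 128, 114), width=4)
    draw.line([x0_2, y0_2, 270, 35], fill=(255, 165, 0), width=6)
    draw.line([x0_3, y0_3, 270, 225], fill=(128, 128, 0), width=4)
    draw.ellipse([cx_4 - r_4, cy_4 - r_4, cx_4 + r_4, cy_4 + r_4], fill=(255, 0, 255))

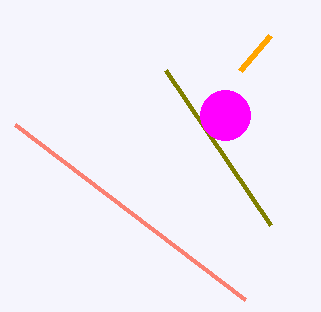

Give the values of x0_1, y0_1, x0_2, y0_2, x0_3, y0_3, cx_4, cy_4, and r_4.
x0_1 = 245, y0_1 = 300, x0_2 = 240, y0_2 = 70, x0_3 = 165, y0_3 = 70, cx_4 = 225, cy_4 = 115, r_4 = 25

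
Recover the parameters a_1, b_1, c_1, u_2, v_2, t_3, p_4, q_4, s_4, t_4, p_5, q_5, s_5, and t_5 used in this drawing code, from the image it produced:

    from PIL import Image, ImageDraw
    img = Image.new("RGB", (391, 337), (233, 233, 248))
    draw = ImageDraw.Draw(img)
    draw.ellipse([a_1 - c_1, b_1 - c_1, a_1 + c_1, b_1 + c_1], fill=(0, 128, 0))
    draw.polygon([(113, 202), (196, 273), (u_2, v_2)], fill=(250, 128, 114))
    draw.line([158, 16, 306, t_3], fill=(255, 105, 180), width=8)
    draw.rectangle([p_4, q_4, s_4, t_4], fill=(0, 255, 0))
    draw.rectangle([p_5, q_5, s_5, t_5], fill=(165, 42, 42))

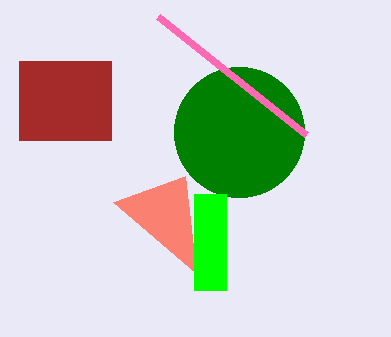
a_1 = 239, b_1 = 132, c_1 = 65, u_2 = 185, v_2 = 176, t_3 = 134, p_4 = 194, q_4 = 194, s_4 = 226, t_4 = 290, p_5 = 19, q_5 = 61, s_5 = 111, t_5 = 140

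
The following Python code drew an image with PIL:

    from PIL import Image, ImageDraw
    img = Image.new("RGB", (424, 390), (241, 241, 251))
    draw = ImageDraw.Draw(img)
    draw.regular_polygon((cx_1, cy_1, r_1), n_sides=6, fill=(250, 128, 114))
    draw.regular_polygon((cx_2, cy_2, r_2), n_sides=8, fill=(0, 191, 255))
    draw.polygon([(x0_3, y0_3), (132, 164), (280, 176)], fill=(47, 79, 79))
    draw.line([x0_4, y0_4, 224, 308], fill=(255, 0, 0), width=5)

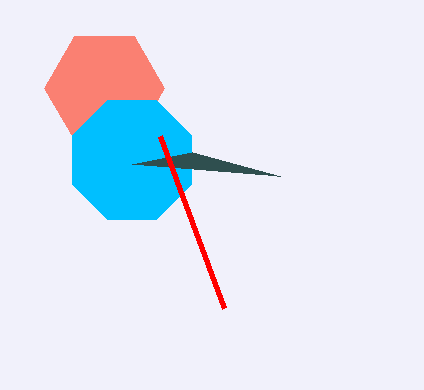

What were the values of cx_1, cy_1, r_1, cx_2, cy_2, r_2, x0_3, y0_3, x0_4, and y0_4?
cx_1 = 104; cy_1 = 88; r_1 = 60; cx_2 = 132; cy_2 = 160; r_2 = 64; x0_3 = 192; y0_3 = 152; x0_4 = 160; y0_4 = 136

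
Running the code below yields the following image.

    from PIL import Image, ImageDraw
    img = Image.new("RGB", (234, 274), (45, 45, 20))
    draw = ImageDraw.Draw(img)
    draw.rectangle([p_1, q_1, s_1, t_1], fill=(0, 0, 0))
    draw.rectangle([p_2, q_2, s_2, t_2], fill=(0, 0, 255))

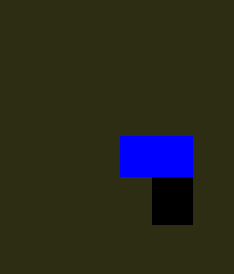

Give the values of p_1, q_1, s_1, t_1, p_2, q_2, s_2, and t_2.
p_1 = 152, q_1 = 136, s_1 = 192, t_1 = 224, p_2 = 120, q_2 = 136, s_2 = 192, t_2 = 176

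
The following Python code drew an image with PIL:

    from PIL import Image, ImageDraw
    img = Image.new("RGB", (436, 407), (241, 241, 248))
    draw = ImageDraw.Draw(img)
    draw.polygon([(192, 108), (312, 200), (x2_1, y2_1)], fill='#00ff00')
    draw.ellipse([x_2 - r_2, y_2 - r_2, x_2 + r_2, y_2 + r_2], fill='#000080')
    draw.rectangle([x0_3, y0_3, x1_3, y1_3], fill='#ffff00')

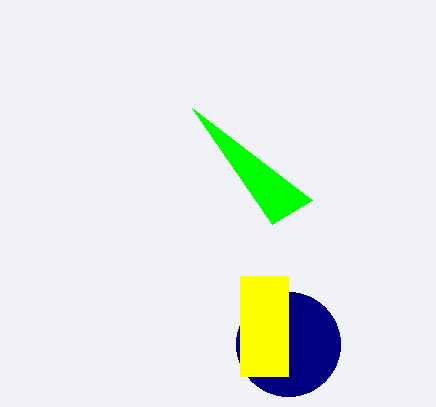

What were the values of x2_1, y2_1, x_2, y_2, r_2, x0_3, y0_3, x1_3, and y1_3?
x2_1 = 272
y2_1 = 224
x_2 = 288
y_2 = 344
r_2 = 52
x0_3 = 240
y0_3 = 276
x1_3 = 288
y1_3 = 376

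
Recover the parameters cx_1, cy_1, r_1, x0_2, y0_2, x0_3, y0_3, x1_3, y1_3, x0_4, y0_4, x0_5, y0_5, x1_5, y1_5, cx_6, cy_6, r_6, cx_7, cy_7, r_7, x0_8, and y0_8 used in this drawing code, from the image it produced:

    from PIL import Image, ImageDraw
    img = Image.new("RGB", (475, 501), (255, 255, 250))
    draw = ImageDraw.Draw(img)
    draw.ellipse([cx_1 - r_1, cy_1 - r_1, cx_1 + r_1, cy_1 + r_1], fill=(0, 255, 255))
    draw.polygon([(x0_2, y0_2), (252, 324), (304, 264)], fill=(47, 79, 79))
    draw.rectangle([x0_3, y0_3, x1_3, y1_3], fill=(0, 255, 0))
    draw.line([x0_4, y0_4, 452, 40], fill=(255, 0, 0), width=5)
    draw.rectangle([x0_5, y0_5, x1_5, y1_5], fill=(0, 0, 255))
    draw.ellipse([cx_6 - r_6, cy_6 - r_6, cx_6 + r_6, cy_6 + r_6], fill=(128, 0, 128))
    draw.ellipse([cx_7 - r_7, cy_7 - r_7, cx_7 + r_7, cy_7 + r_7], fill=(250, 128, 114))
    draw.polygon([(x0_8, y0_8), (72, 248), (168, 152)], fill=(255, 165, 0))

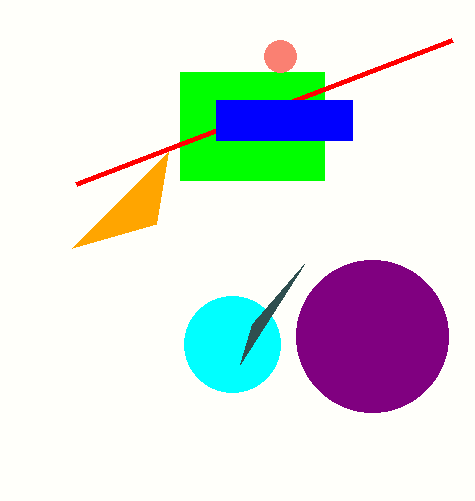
cx_1 = 232, cy_1 = 344, r_1 = 48, x0_2 = 240, y0_2 = 364, x0_3 = 180, y0_3 = 72, x1_3 = 324, y1_3 = 180, x0_4 = 76, y0_4 = 184, x0_5 = 216, y0_5 = 100, x1_5 = 352, y1_5 = 140, cx_6 = 372, cy_6 = 336, r_6 = 76, cx_7 = 280, cy_7 = 56, r_7 = 16, x0_8 = 156, y0_8 = 224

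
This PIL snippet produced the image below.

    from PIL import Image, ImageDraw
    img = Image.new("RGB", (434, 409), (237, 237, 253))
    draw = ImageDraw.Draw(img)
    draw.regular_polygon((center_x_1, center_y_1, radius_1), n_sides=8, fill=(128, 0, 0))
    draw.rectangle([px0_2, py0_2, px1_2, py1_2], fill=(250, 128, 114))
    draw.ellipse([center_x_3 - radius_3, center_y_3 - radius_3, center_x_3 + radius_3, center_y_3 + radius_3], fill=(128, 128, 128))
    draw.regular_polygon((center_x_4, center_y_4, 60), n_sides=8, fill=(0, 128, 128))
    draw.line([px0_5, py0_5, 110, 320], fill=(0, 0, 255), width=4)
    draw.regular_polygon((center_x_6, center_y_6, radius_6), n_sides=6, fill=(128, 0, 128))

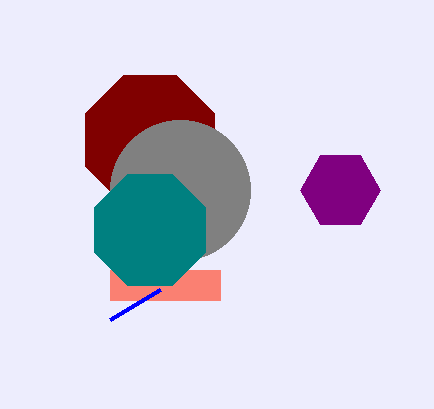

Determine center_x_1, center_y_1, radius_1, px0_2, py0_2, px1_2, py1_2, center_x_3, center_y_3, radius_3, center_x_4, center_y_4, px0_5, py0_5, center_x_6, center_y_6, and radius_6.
center_x_1 = 150, center_y_1 = 140, radius_1 = 70, px0_2 = 110, py0_2 = 270, px1_2 = 220, py1_2 = 300, center_x_3 = 180, center_y_3 = 190, radius_3 = 70, center_x_4 = 150, center_y_4 = 230, px0_5 = 160, py0_5 = 290, center_x_6 = 340, center_y_6 = 190, radius_6 = 40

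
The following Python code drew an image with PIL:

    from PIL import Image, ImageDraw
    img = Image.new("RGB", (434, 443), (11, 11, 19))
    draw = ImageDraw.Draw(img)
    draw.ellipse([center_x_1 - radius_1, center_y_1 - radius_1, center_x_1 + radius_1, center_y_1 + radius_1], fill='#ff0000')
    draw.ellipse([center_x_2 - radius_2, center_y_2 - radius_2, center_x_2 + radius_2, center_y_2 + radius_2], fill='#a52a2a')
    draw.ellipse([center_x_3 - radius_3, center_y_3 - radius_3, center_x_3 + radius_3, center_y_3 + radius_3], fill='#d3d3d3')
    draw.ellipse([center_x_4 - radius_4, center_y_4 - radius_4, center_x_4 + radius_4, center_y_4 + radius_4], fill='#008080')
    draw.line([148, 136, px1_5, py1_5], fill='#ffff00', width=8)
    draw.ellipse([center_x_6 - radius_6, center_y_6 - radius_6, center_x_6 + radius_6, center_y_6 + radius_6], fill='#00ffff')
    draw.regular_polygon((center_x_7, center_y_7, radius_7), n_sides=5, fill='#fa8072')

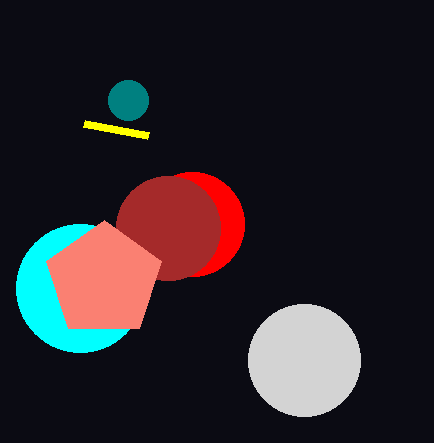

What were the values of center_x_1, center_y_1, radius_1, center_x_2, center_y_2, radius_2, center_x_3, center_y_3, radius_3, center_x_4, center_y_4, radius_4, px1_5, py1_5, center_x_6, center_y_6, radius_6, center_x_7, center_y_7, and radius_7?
center_x_1 = 192, center_y_1 = 224, radius_1 = 52, center_x_2 = 168, center_y_2 = 228, radius_2 = 52, center_x_3 = 304, center_y_3 = 360, radius_3 = 56, center_x_4 = 128, center_y_4 = 100, radius_4 = 20, px1_5 = 84, py1_5 = 124, center_x_6 = 80, center_y_6 = 288, radius_6 = 64, center_x_7 = 104, center_y_7 = 280, radius_7 = 60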